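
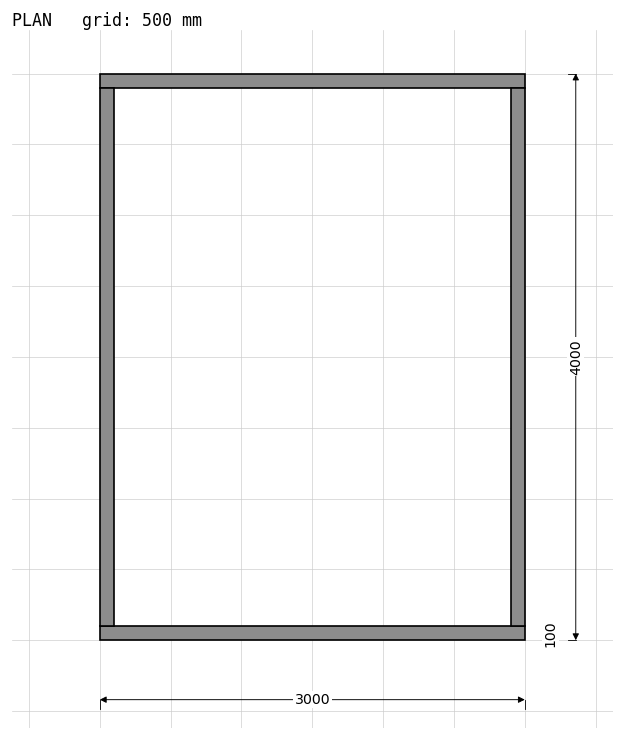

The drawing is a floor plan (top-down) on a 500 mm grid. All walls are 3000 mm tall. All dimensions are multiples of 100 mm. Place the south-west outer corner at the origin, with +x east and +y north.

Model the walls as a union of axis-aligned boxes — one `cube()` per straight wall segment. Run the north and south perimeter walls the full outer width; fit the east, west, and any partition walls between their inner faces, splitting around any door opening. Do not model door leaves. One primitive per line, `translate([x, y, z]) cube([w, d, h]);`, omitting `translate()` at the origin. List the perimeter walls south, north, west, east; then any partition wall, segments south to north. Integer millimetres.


cube([3000, 100, 3000]);
translate([0, 3900, 0]) cube([3000, 100, 3000]);
translate([0, 100, 0]) cube([100, 3800, 3000]);
translate([2900, 100, 0]) cube([100, 3800, 3000]);


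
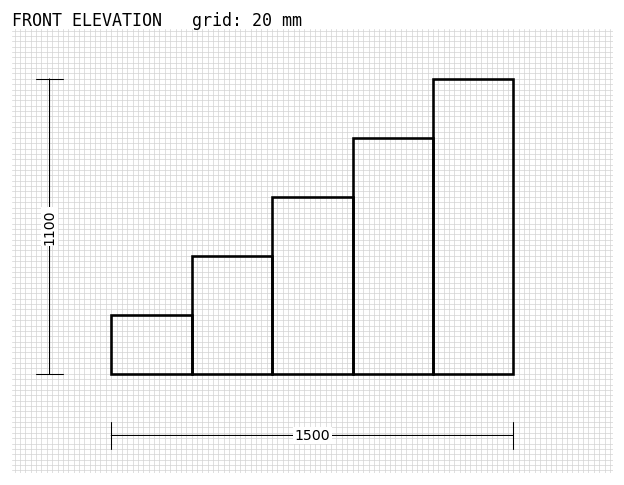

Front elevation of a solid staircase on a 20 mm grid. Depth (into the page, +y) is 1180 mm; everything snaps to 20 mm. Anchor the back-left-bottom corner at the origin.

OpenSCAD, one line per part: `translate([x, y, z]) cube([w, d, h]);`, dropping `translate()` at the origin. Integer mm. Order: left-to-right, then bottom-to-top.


cube([300, 1180, 220]);
translate([300, 0, 0]) cube([300, 1180, 440]);
translate([600, 0, 0]) cube([300, 1180, 660]);
translate([900, 0, 0]) cube([300, 1180, 880]);
translate([1200, 0, 0]) cube([300, 1180, 1100]);


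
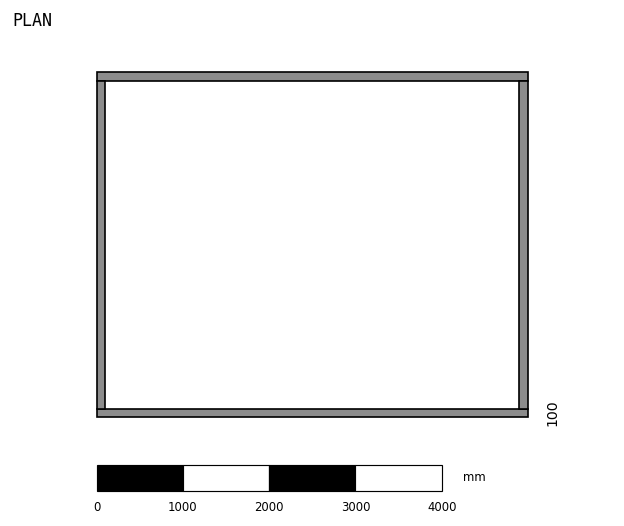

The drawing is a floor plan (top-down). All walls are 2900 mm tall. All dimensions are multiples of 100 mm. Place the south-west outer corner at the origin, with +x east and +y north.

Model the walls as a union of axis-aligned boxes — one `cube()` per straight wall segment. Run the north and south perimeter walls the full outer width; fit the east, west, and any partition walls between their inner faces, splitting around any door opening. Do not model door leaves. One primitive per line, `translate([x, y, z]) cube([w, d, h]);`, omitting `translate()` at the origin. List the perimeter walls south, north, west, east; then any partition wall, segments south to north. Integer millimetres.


cube([5000, 100, 2900]);
translate([0, 3900, 0]) cube([5000, 100, 2900]);
translate([0, 100, 0]) cube([100, 3800, 2900]);
translate([4900, 100, 0]) cube([100, 3800, 2900]);


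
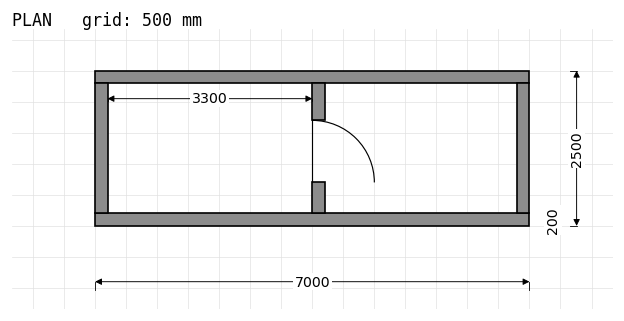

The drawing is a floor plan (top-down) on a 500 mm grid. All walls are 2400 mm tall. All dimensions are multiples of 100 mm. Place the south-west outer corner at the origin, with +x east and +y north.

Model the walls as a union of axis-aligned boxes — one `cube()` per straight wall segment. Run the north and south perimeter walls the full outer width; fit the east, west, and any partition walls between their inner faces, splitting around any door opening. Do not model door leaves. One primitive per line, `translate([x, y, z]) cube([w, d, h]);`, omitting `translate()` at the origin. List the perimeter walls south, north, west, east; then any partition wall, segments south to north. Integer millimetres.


cube([7000, 200, 2400]);
translate([0, 2300, 0]) cube([7000, 200, 2400]);
translate([0, 200, 0]) cube([200, 2100, 2400]);
translate([6800, 200, 0]) cube([200, 2100, 2400]);
translate([3500, 200, 0]) cube([200, 500, 2400]);
translate([3500, 1700, 0]) cube([200, 600, 2400]);


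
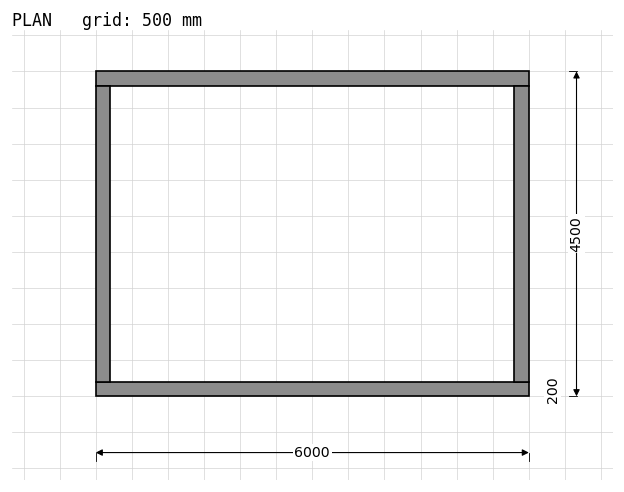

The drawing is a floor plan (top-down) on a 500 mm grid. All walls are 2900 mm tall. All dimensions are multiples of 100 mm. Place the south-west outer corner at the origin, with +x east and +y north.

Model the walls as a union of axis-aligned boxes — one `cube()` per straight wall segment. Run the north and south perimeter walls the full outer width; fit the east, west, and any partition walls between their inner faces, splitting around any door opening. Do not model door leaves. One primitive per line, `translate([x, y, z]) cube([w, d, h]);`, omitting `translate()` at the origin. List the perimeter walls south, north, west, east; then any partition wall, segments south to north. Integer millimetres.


cube([6000, 200, 2900]);
translate([0, 4300, 0]) cube([6000, 200, 2900]);
translate([0, 200, 0]) cube([200, 4100, 2900]);
translate([5800, 200, 0]) cube([200, 4100, 2900]);


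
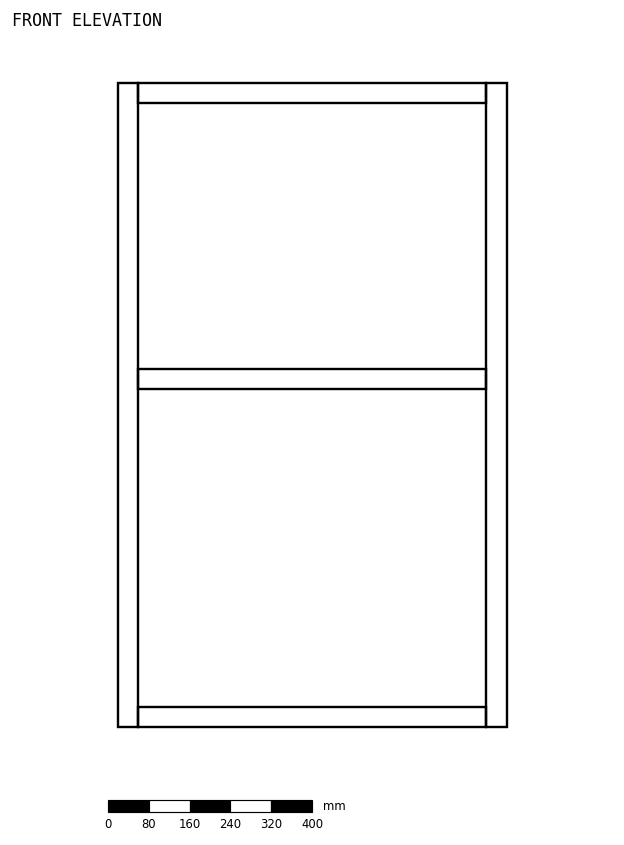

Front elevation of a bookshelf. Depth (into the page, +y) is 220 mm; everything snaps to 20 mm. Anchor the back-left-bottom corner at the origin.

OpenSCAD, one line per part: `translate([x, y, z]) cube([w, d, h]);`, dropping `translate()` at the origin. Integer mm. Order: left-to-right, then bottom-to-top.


cube([40, 220, 1260]);
translate([40, 0, 0]) cube([680, 220, 40]);
translate([40, 0, 660]) cube([680, 220, 40]);
translate([40, 0, 1220]) cube([680, 220, 40]);
translate([720, 0, 0]) cube([40, 220, 1260]);


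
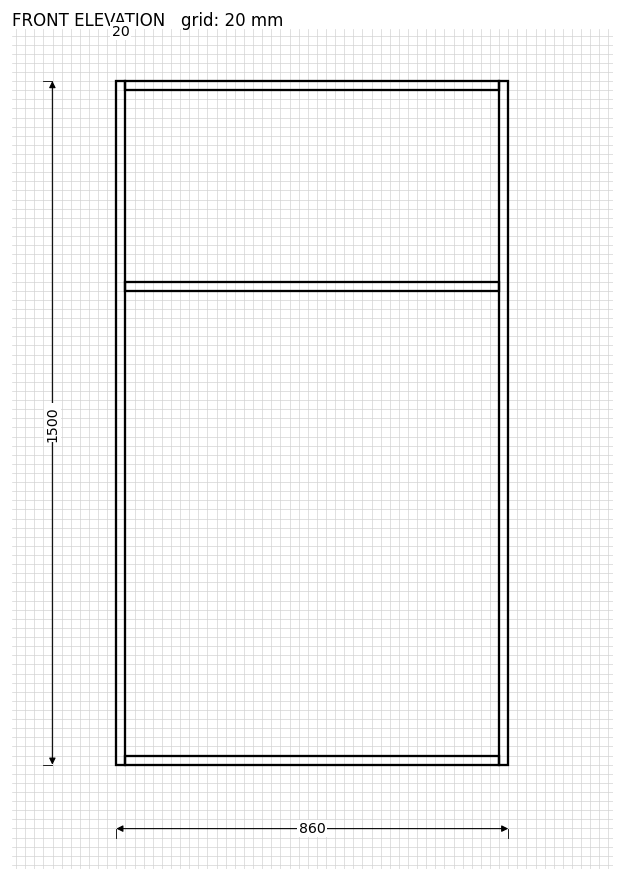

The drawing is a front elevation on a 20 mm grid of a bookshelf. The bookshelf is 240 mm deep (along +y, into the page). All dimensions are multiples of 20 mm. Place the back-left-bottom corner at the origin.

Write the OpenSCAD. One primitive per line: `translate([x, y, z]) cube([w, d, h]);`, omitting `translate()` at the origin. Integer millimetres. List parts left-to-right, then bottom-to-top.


cube([20, 240, 1500]);
translate([20, 0, 0]) cube([820, 240, 20]);
translate([20, 0, 1040]) cube([820, 240, 20]);
translate([20, 0, 1480]) cube([820, 240, 20]);
translate([840, 0, 0]) cube([20, 240, 1500]);


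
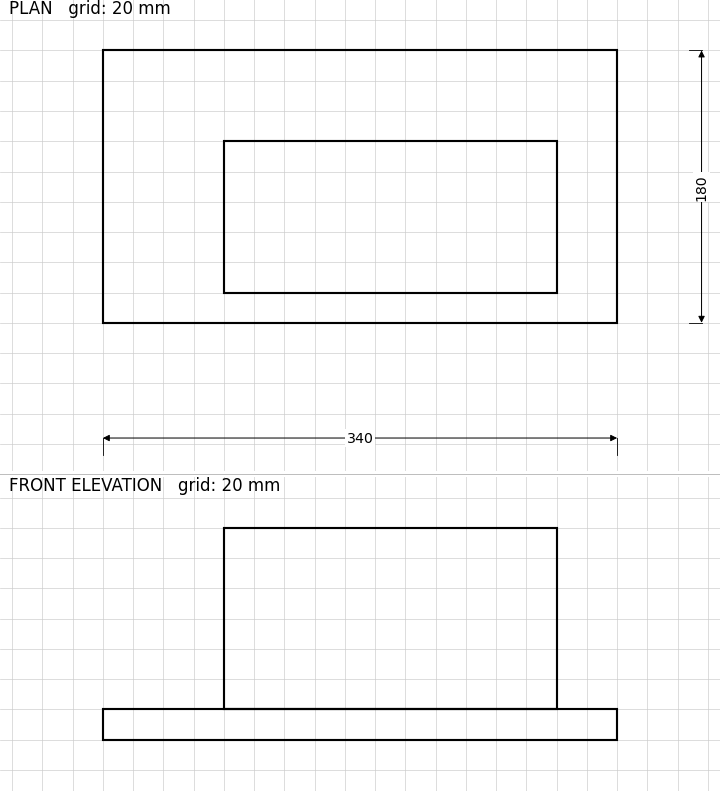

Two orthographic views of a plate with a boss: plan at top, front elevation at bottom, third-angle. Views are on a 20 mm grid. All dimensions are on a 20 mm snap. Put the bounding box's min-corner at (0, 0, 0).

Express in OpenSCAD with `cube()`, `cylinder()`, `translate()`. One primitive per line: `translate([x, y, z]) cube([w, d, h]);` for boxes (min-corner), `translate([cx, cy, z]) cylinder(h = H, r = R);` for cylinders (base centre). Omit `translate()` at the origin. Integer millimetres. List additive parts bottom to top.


cube([340, 180, 20]);
translate([80, 20, 20]) cube([220, 100, 120]);


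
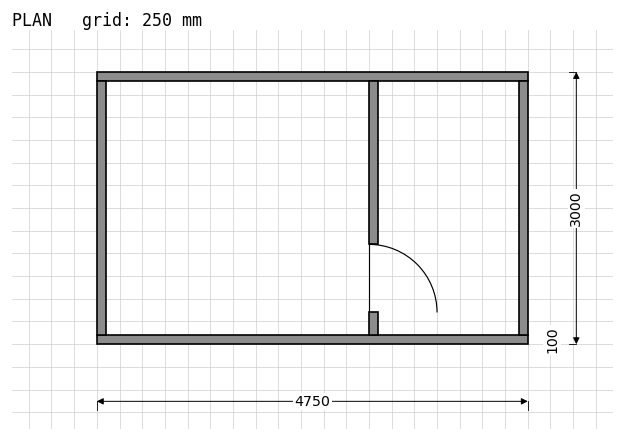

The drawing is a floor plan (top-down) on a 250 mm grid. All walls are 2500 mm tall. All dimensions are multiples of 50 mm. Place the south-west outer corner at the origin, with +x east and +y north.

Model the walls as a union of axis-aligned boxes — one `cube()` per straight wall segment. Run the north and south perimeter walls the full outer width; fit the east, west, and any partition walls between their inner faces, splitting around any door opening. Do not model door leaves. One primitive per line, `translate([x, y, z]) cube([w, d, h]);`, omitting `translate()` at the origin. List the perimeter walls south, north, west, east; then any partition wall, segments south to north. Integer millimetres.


cube([4750, 100, 2500]);
translate([0, 2900, 0]) cube([4750, 100, 2500]);
translate([0, 100, 0]) cube([100, 2800, 2500]);
translate([4650, 100, 0]) cube([100, 2800, 2500]);
translate([3000, 100, 0]) cube([100, 250, 2500]);
translate([3000, 1100, 0]) cube([100, 1800, 2500]);


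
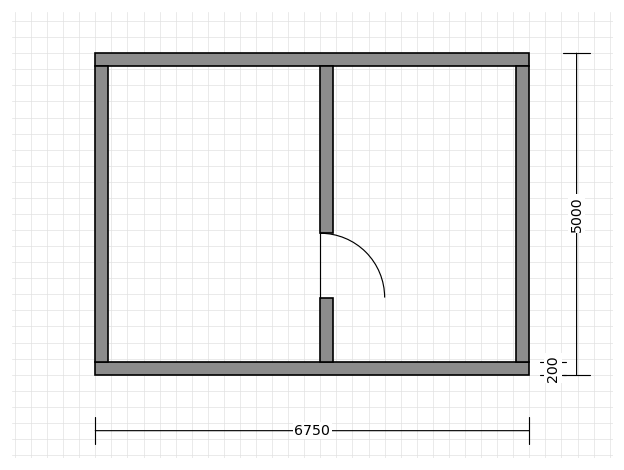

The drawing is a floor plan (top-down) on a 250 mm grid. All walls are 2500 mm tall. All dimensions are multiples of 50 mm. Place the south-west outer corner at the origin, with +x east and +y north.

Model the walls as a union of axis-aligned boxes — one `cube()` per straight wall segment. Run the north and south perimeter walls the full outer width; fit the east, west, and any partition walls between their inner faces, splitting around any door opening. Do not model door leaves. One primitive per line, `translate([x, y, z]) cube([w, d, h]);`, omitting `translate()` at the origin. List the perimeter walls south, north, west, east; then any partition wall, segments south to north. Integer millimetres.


cube([6750, 200, 2500]);
translate([0, 4800, 0]) cube([6750, 200, 2500]);
translate([0, 200, 0]) cube([200, 4600, 2500]);
translate([6550, 200, 0]) cube([200, 4600, 2500]);
translate([3500, 200, 0]) cube([200, 1000, 2500]);
translate([3500, 2200, 0]) cube([200, 2600, 2500]);


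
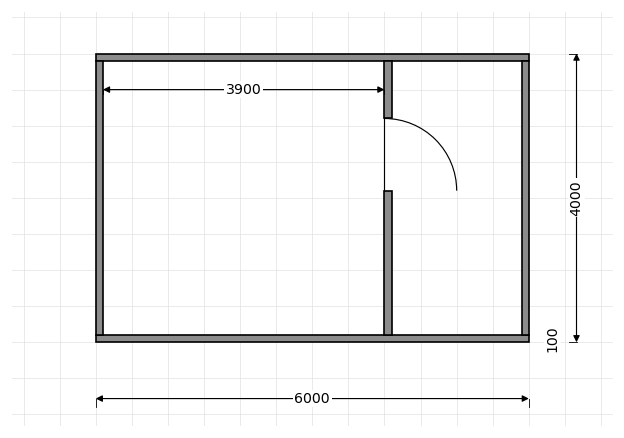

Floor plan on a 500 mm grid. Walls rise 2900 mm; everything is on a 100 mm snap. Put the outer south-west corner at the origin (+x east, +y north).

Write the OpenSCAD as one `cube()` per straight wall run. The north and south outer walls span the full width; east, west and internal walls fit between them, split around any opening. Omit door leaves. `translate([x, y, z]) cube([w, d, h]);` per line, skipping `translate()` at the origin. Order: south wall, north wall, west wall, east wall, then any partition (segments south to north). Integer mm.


cube([6000, 100, 2900]);
translate([0, 3900, 0]) cube([6000, 100, 2900]);
translate([0, 100, 0]) cube([100, 3800, 2900]);
translate([5900, 100, 0]) cube([100, 3800, 2900]);
translate([4000, 100, 0]) cube([100, 2000, 2900]);
translate([4000, 3100, 0]) cube([100, 800, 2900]);


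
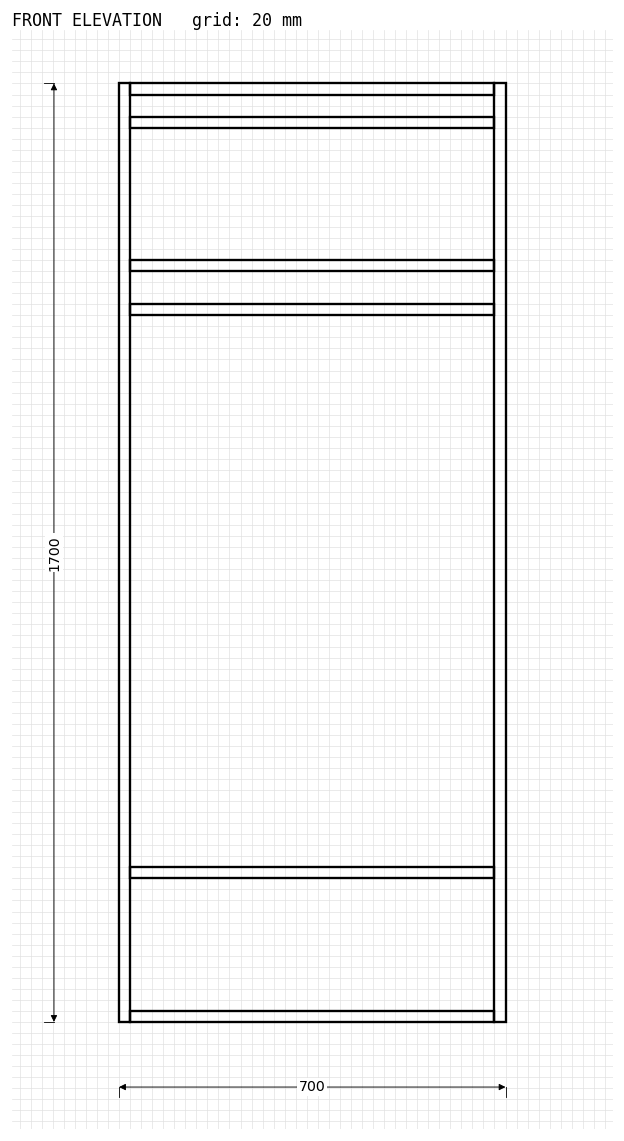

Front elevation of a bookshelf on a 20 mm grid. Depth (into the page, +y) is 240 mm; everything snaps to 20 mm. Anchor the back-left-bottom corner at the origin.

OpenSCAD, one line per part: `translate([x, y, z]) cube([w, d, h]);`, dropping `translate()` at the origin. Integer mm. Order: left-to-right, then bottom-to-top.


cube([20, 240, 1700]);
translate([20, 0, 0]) cube([660, 240, 20]);
translate([20, 0, 260]) cube([660, 240, 20]);
translate([20, 0, 1280]) cube([660, 240, 20]);
translate([20, 0, 1360]) cube([660, 240, 20]);
translate([20, 0, 1620]) cube([660, 240, 20]);
translate([20, 0, 1680]) cube([660, 240, 20]);
translate([680, 0, 0]) cube([20, 240, 1700]);


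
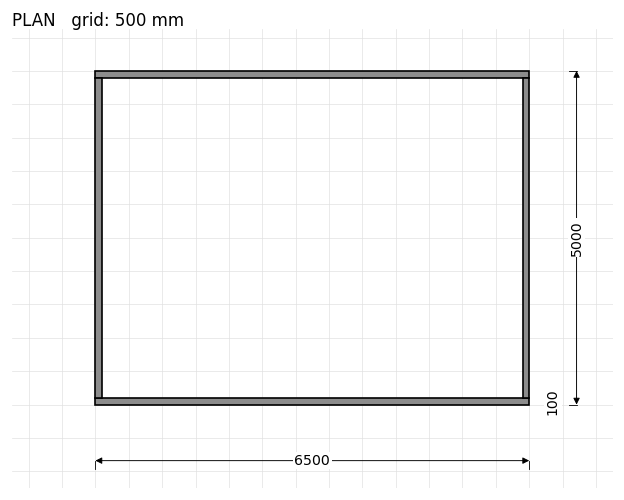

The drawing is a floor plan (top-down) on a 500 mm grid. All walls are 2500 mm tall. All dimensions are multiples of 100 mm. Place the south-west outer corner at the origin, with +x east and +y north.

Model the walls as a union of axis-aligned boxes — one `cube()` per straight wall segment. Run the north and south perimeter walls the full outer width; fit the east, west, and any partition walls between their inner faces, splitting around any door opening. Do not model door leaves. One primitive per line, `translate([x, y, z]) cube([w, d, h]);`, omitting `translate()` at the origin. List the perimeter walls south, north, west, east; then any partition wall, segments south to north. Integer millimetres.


cube([6500, 100, 2500]);
translate([0, 4900, 0]) cube([6500, 100, 2500]);
translate([0, 100, 0]) cube([100, 4800, 2500]);
translate([6400, 100, 0]) cube([100, 4800, 2500]);


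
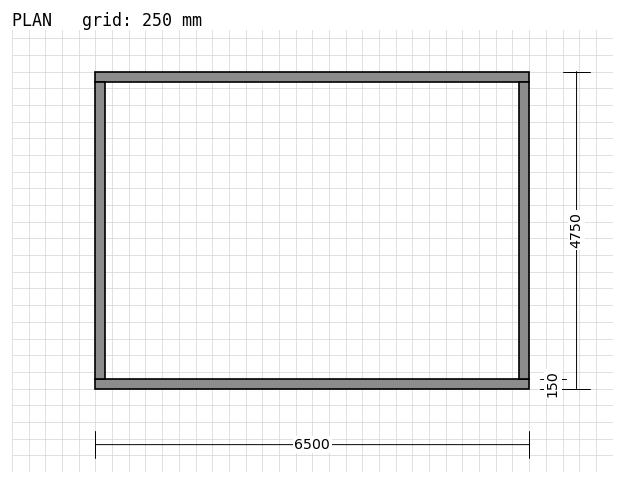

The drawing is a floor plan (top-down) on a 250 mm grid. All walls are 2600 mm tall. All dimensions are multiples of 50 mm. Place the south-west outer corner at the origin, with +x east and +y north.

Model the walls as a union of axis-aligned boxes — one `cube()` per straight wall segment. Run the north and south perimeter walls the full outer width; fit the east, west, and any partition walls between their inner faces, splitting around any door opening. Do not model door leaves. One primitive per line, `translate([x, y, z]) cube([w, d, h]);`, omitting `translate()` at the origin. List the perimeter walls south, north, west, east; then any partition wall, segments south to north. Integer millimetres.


cube([6500, 150, 2600]);
translate([0, 4600, 0]) cube([6500, 150, 2600]);
translate([0, 150, 0]) cube([150, 4450, 2600]);
translate([6350, 150, 0]) cube([150, 4450, 2600]);


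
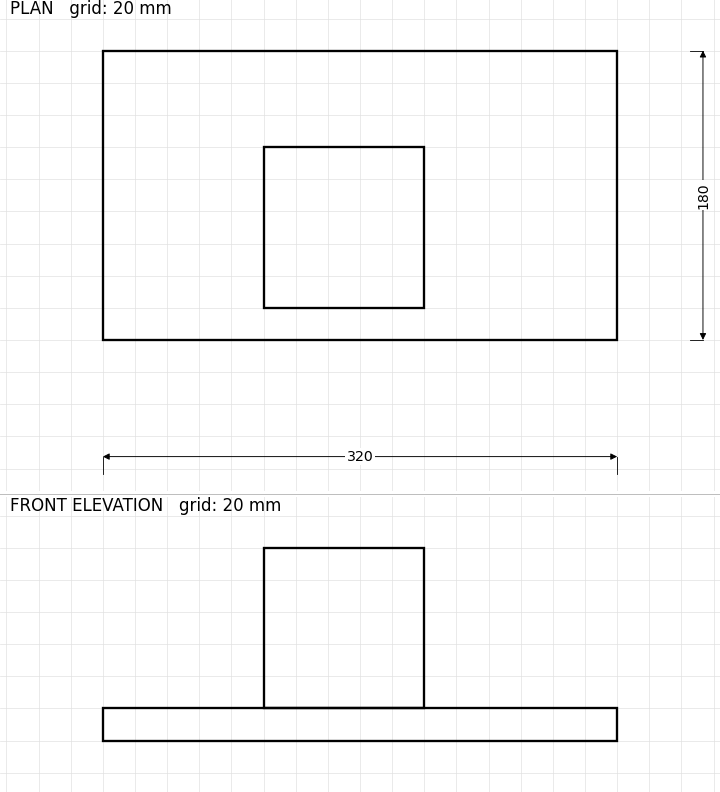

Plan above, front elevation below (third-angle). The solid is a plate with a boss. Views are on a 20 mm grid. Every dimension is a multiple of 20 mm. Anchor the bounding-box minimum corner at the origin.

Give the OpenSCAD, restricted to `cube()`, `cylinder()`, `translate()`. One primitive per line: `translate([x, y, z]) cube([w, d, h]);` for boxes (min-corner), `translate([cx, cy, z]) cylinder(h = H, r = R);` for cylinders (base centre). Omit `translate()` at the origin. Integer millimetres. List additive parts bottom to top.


cube([320, 180, 20]);
translate([100, 20, 20]) cube([100, 100, 100]);


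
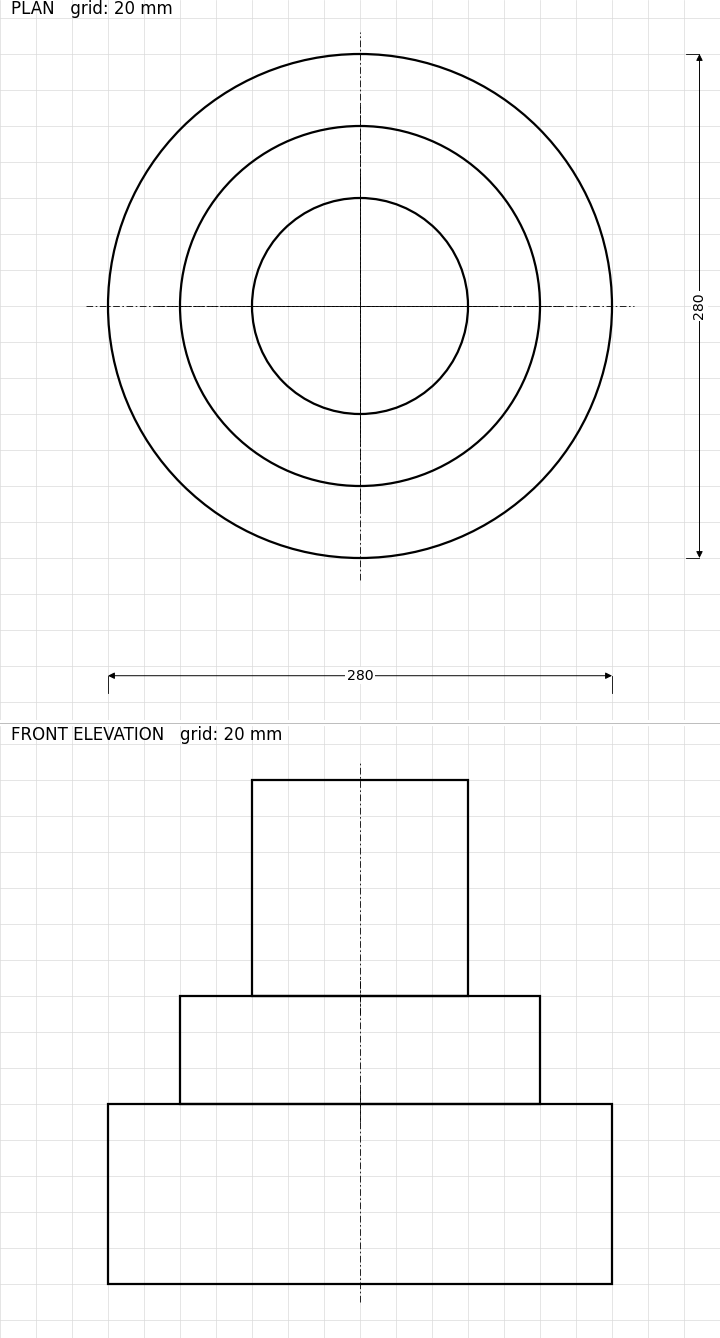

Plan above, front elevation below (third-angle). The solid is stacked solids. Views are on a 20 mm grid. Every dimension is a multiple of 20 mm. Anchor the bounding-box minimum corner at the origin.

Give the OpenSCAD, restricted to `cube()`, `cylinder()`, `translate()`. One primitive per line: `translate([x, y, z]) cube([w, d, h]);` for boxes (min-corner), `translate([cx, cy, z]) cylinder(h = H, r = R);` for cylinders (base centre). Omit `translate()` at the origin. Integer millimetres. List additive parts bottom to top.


translate([140, 140, 0]) cylinder(h = 100, r = 140);
translate([140, 140, 100]) cylinder(h = 60, r = 100);
translate([140, 140, 160]) cylinder(h = 120, r = 60);


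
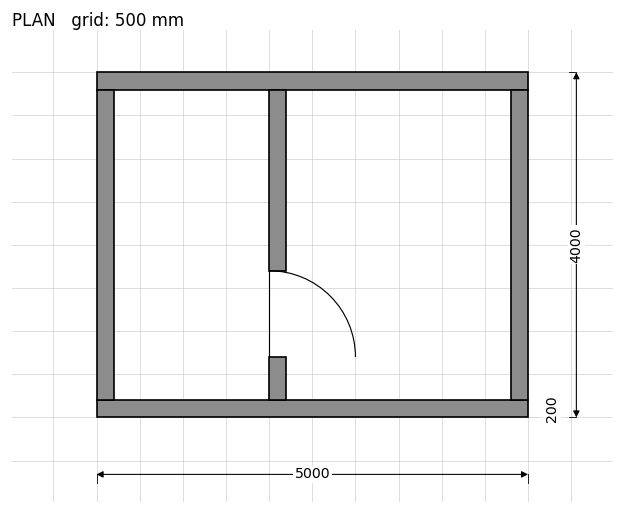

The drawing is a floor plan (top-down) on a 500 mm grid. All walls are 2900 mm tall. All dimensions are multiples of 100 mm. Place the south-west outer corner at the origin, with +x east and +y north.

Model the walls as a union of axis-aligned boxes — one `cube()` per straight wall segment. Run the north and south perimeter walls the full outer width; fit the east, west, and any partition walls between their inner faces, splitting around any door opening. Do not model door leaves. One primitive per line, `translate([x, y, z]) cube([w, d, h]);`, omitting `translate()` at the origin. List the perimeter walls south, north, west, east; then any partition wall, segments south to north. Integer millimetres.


cube([5000, 200, 2900]);
translate([0, 3800, 0]) cube([5000, 200, 2900]);
translate([0, 200, 0]) cube([200, 3600, 2900]);
translate([4800, 200, 0]) cube([200, 3600, 2900]);
translate([2000, 200, 0]) cube([200, 500, 2900]);
translate([2000, 1700, 0]) cube([200, 2100, 2900]);


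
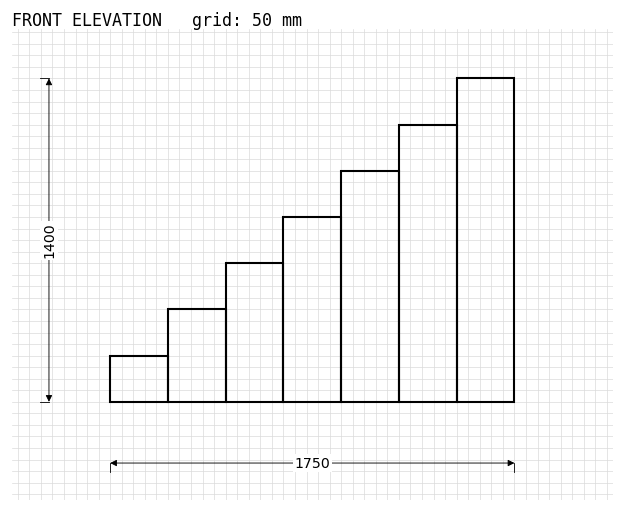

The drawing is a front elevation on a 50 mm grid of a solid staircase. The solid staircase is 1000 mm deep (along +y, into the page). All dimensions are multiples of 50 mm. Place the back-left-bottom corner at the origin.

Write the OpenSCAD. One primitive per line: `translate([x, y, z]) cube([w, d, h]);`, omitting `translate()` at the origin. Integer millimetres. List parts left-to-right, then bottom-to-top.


cube([250, 1000, 200]);
translate([250, 0, 0]) cube([250, 1000, 400]);
translate([500, 0, 0]) cube([250, 1000, 600]);
translate([750, 0, 0]) cube([250, 1000, 800]);
translate([1000, 0, 0]) cube([250, 1000, 1000]);
translate([1250, 0, 0]) cube([250, 1000, 1200]);
translate([1500, 0, 0]) cube([250, 1000, 1400]);


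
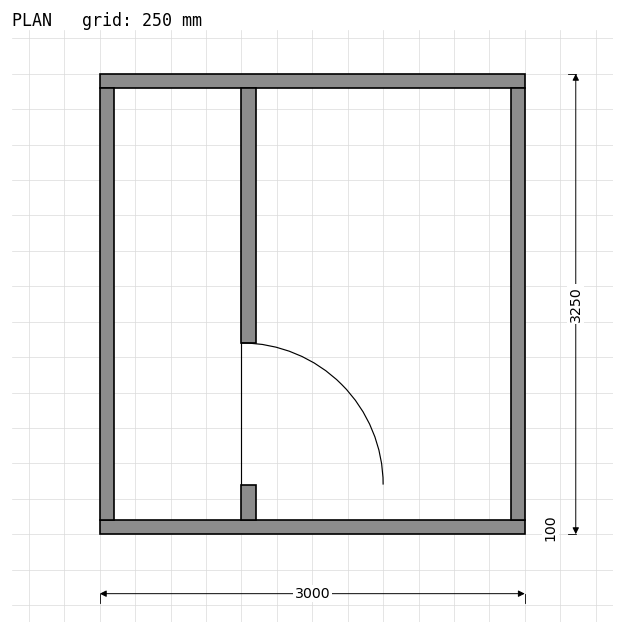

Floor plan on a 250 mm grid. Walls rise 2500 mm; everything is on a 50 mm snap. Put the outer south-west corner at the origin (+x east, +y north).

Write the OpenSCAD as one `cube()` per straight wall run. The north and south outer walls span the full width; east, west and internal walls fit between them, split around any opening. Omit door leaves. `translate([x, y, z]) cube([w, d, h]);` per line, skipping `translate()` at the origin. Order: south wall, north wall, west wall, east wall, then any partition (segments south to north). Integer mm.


cube([3000, 100, 2500]);
translate([0, 3150, 0]) cube([3000, 100, 2500]);
translate([0, 100, 0]) cube([100, 3050, 2500]);
translate([2900, 100, 0]) cube([100, 3050, 2500]);
translate([1000, 100, 0]) cube([100, 250, 2500]);
translate([1000, 1350, 0]) cube([100, 1800, 2500]);


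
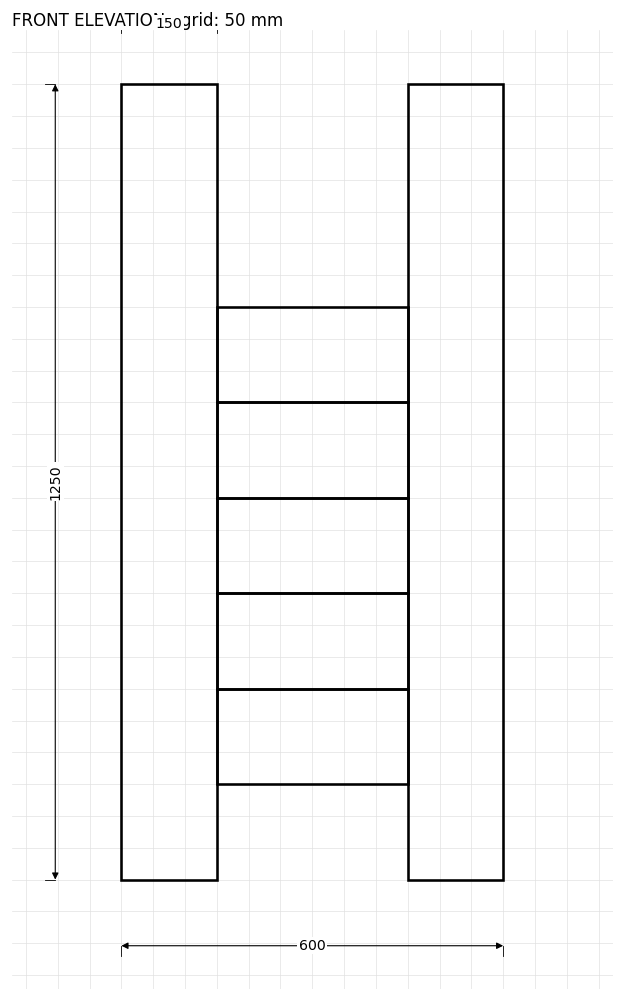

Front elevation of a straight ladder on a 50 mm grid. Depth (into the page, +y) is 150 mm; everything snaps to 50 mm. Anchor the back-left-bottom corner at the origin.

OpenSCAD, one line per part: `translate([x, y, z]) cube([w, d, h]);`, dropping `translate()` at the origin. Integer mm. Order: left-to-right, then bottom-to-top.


cube([150, 150, 1250]);
translate([150, 0, 150]) cube([300, 150, 150]);
translate([150, 0, 300]) cube([300, 150, 150]);
translate([150, 0, 450]) cube([300, 150, 150]);
translate([150, 0, 600]) cube([300, 150, 150]);
translate([150, 0, 750]) cube([300, 150, 150]);
translate([450, 0, 0]) cube([150, 150, 1250]);


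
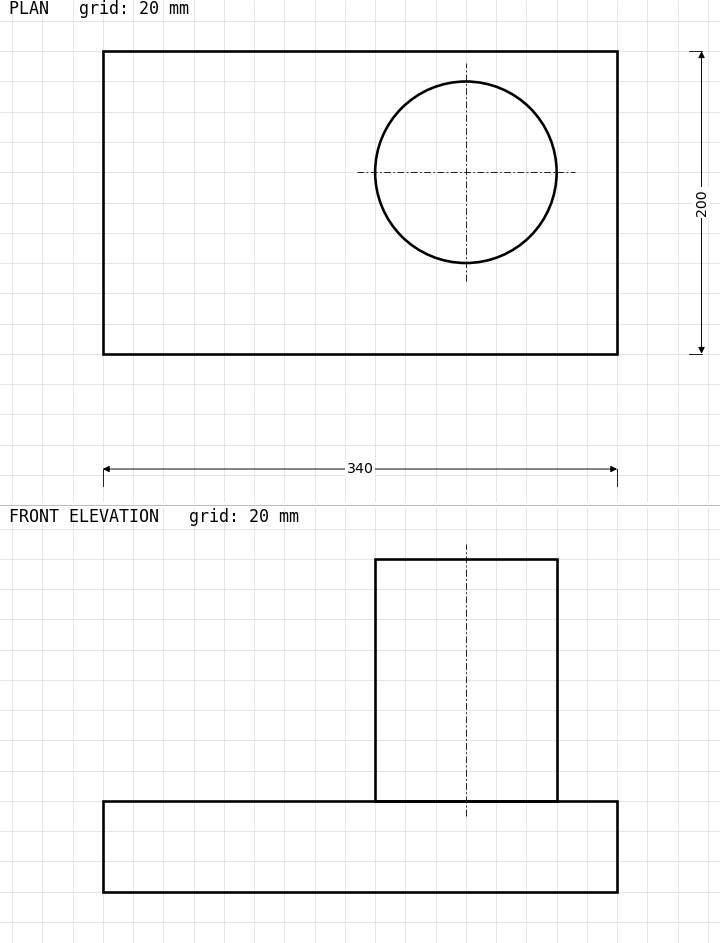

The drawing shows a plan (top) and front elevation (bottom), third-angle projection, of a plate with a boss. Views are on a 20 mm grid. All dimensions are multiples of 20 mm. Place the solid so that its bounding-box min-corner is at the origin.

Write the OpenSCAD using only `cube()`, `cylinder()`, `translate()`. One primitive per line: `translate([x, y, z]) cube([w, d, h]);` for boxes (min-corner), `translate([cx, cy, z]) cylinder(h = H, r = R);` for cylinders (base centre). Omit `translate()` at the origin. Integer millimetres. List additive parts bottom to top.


cube([340, 200, 60]);
translate([240, 120, 60]) cylinder(h = 160, r = 60);


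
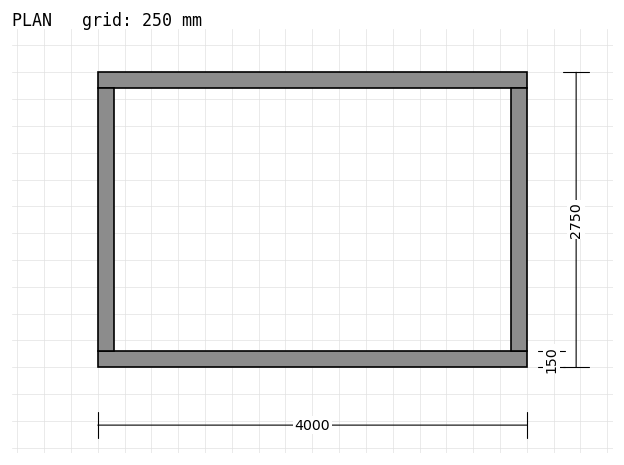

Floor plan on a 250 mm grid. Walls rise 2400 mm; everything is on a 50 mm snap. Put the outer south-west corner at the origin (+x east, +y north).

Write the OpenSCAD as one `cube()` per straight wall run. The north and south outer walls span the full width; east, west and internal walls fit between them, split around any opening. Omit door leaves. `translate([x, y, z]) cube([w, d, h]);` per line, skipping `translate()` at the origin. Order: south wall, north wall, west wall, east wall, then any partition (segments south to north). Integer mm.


cube([4000, 150, 2400]);
translate([0, 2600, 0]) cube([4000, 150, 2400]);
translate([0, 150, 0]) cube([150, 2450, 2400]);
translate([3850, 150, 0]) cube([150, 2450, 2400]);


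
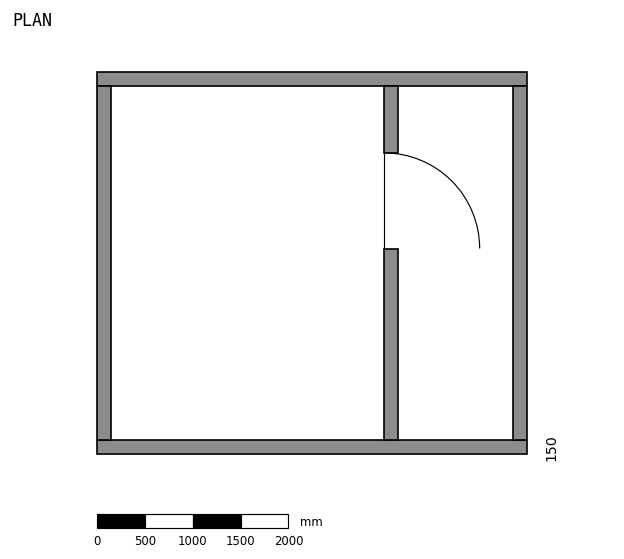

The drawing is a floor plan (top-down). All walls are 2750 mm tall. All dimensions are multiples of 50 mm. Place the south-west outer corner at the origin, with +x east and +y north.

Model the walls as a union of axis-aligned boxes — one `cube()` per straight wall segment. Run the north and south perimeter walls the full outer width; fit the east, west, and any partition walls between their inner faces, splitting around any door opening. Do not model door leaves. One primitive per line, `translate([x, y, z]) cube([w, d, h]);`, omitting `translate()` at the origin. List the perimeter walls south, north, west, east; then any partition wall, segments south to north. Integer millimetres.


cube([4500, 150, 2750]);
translate([0, 3850, 0]) cube([4500, 150, 2750]);
translate([0, 150, 0]) cube([150, 3700, 2750]);
translate([4350, 150, 0]) cube([150, 3700, 2750]);
translate([3000, 150, 0]) cube([150, 2000, 2750]);
translate([3000, 3150, 0]) cube([150, 700, 2750]);


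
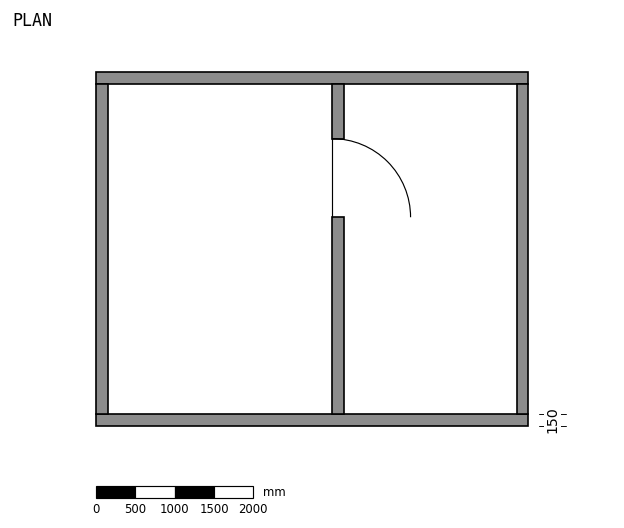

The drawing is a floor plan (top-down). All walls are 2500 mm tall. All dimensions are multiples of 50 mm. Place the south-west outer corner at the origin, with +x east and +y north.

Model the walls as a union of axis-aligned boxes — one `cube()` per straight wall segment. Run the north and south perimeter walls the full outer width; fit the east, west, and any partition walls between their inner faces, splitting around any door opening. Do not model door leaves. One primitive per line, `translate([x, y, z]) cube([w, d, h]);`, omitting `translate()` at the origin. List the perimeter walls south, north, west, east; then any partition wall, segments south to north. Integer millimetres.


cube([5500, 150, 2500]);
translate([0, 4350, 0]) cube([5500, 150, 2500]);
translate([0, 150, 0]) cube([150, 4200, 2500]);
translate([5350, 150, 0]) cube([150, 4200, 2500]);
translate([3000, 150, 0]) cube([150, 2500, 2500]);
translate([3000, 3650, 0]) cube([150, 700, 2500]);


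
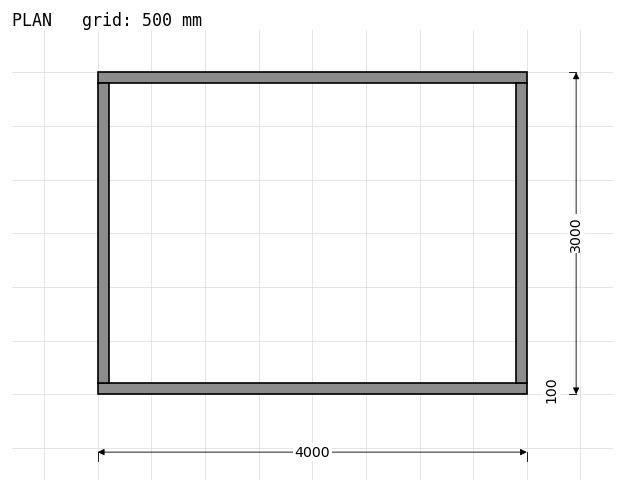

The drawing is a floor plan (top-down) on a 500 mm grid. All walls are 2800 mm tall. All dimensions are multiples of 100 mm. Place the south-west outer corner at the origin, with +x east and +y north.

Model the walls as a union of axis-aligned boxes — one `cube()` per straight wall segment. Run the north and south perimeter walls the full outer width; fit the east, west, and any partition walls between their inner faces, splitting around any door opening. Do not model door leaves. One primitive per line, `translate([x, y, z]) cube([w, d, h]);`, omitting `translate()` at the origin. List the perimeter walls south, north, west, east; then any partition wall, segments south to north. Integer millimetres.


cube([4000, 100, 2800]);
translate([0, 2900, 0]) cube([4000, 100, 2800]);
translate([0, 100, 0]) cube([100, 2800, 2800]);
translate([3900, 100, 0]) cube([100, 2800, 2800]);


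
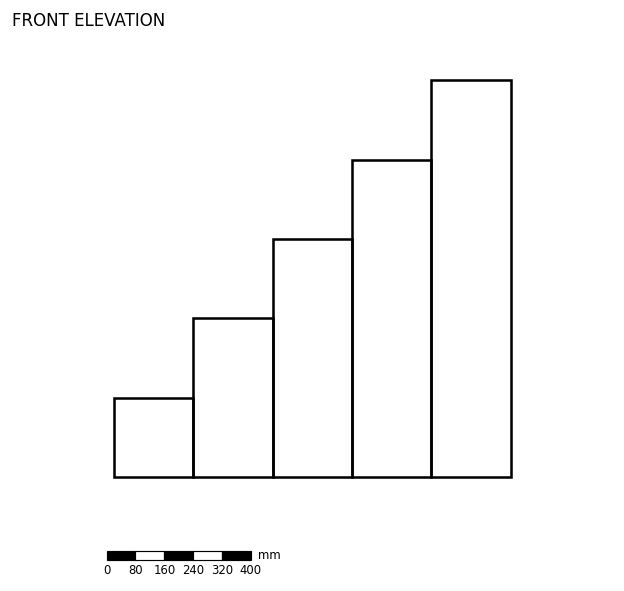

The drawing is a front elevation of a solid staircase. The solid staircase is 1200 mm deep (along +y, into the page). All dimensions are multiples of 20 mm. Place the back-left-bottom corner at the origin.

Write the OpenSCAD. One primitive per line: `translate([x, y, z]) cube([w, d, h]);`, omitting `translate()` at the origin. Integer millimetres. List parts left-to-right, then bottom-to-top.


cube([220, 1200, 220]);
translate([220, 0, 0]) cube([220, 1200, 440]);
translate([440, 0, 0]) cube([220, 1200, 660]);
translate([660, 0, 0]) cube([220, 1200, 880]);
translate([880, 0, 0]) cube([220, 1200, 1100]);


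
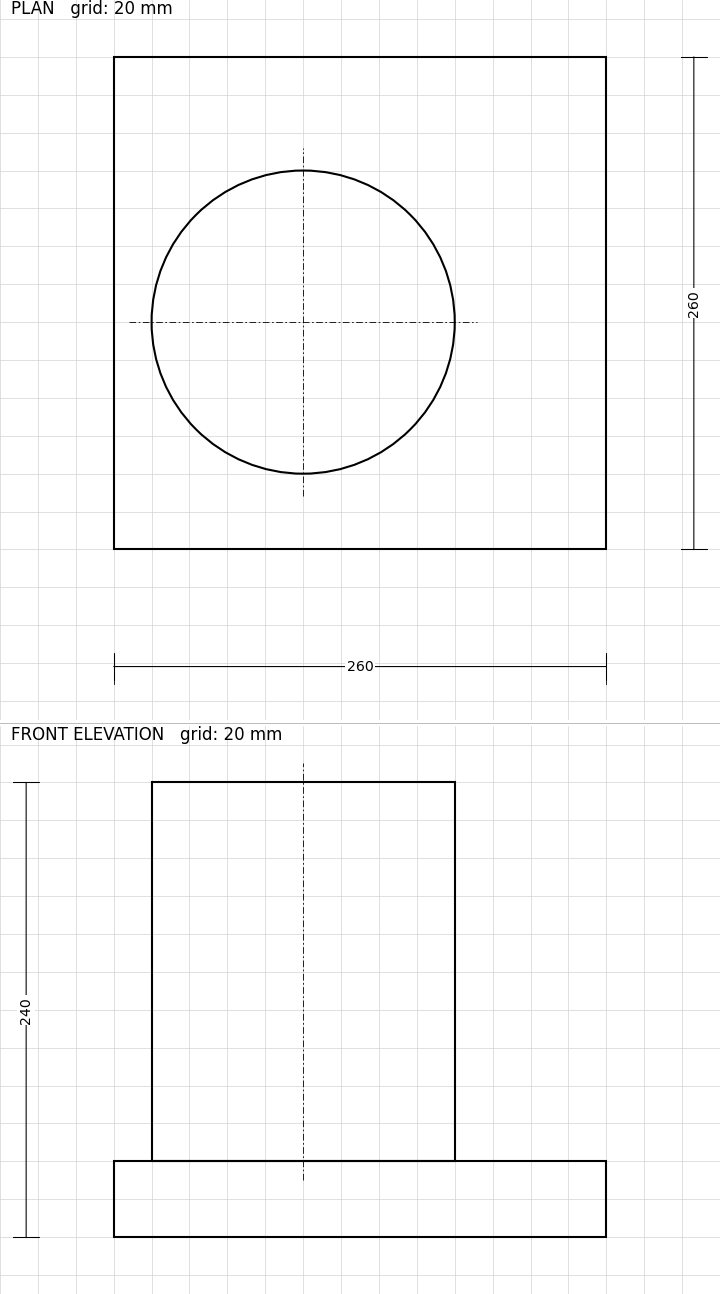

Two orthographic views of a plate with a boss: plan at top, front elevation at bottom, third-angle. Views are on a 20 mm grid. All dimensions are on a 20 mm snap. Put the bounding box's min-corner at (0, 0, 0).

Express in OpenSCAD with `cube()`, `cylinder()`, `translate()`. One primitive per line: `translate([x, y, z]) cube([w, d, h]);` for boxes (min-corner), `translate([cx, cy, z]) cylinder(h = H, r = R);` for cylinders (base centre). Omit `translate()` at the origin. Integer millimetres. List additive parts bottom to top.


cube([260, 260, 40]);
translate([100, 120, 40]) cylinder(h = 200, r = 80);


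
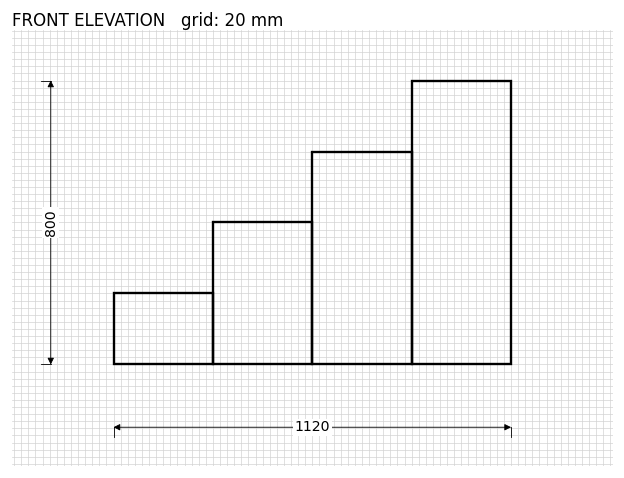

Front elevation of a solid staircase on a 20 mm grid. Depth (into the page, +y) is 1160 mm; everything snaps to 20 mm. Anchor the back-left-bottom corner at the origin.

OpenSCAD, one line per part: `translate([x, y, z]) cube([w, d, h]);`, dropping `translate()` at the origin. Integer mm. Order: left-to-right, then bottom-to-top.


cube([280, 1160, 200]);
translate([280, 0, 0]) cube([280, 1160, 400]);
translate([560, 0, 0]) cube([280, 1160, 600]);
translate([840, 0, 0]) cube([280, 1160, 800]);


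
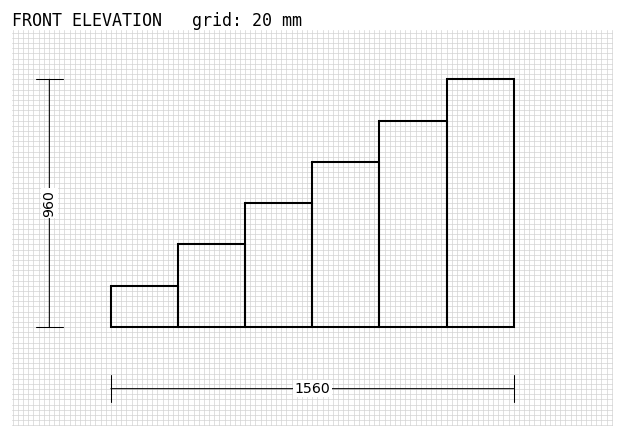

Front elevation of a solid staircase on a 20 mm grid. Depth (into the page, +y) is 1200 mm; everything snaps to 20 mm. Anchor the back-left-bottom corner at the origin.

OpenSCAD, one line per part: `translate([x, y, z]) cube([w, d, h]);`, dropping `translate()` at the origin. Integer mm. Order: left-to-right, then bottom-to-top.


cube([260, 1200, 160]);
translate([260, 0, 0]) cube([260, 1200, 320]);
translate([520, 0, 0]) cube([260, 1200, 480]);
translate([780, 0, 0]) cube([260, 1200, 640]);
translate([1040, 0, 0]) cube([260, 1200, 800]);
translate([1300, 0, 0]) cube([260, 1200, 960]);


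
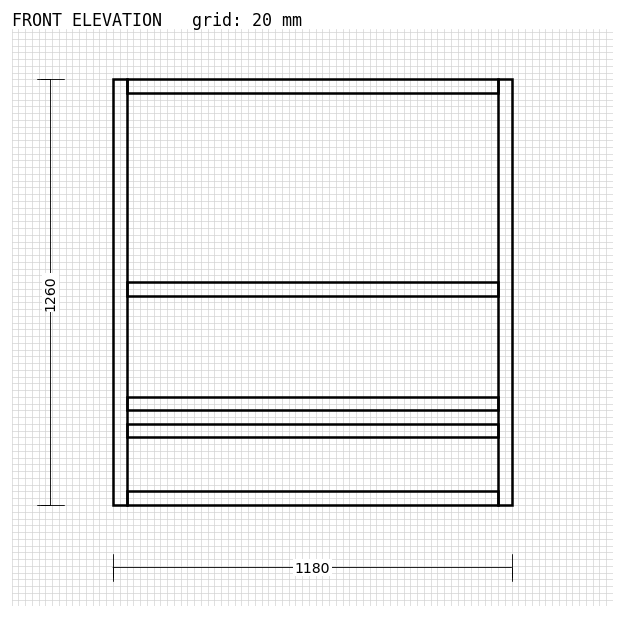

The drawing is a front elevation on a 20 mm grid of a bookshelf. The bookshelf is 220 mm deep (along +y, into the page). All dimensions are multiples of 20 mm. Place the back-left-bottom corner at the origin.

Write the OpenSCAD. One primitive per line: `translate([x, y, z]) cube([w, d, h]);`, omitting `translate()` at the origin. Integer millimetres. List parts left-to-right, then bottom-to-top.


cube([40, 220, 1260]);
translate([40, 0, 0]) cube([1100, 220, 40]);
translate([40, 0, 200]) cube([1100, 220, 40]);
translate([40, 0, 280]) cube([1100, 220, 40]);
translate([40, 0, 620]) cube([1100, 220, 40]);
translate([40, 0, 1220]) cube([1100, 220, 40]);
translate([1140, 0, 0]) cube([40, 220, 1260]);


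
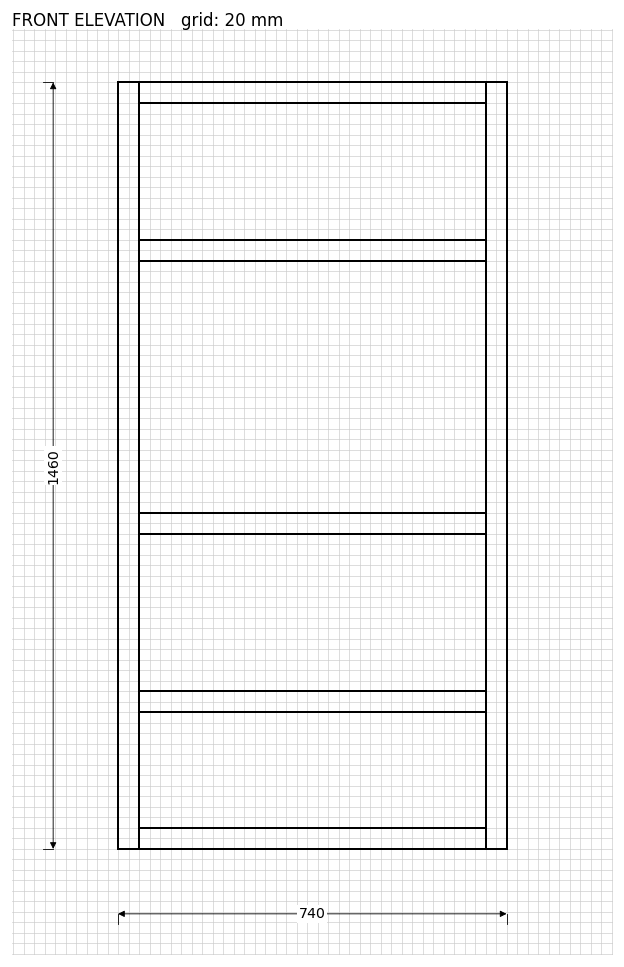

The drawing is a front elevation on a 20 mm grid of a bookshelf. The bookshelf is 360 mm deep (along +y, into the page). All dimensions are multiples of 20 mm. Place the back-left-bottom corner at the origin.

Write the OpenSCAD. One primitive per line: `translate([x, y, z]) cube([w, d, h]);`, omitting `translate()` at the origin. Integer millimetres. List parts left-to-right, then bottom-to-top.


cube([40, 360, 1460]);
translate([40, 0, 0]) cube([660, 360, 40]);
translate([40, 0, 260]) cube([660, 360, 40]);
translate([40, 0, 600]) cube([660, 360, 40]);
translate([40, 0, 1120]) cube([660, 360, 40]);
translate([40, 0, 1420]) cube([660, 360, 40]);
translate([700, 0, 0]) cube([40, 360, 1460]);


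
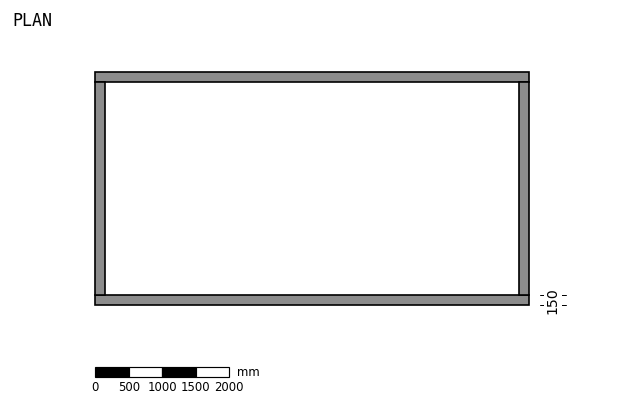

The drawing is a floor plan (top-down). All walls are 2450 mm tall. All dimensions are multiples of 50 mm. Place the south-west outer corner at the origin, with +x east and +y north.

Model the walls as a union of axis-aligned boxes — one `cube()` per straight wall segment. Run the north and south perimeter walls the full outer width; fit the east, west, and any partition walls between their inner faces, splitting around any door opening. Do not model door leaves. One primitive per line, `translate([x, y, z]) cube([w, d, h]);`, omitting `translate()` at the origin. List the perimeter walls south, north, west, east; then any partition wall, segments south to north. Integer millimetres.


cube([6500, 150, 2450]);
translate([0, 3350, 0]) cube([6500, 150, 2450]);
translate([0, 150, 0]) cube([150, 3200, 2450]);
translate([6350, 150, 0]) cube([150, 3200, 2450]);


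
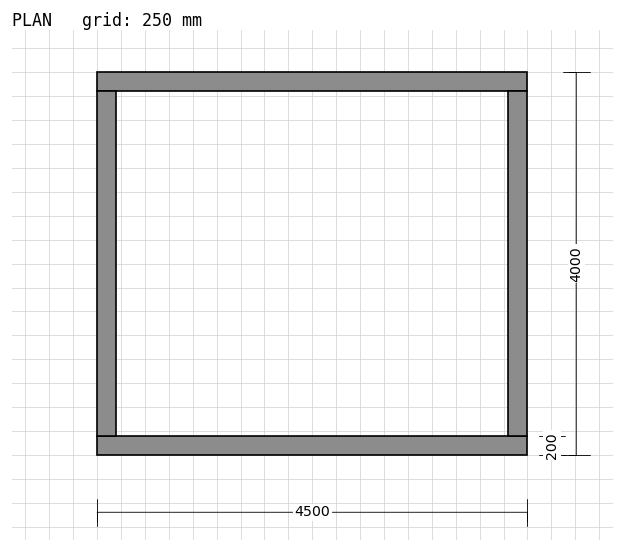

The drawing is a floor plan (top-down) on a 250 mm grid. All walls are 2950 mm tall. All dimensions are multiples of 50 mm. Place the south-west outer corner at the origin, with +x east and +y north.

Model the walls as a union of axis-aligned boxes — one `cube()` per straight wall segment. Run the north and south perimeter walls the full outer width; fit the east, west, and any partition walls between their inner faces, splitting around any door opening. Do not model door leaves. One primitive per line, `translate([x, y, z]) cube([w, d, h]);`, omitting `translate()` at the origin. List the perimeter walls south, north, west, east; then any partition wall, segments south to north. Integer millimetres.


cube([4500, 200, 2950]);
translate([0, 3800, 0]) cube([4500, 200, 2950]);
translate([0, 200, 0]) cube([200, 3600, 2950]);
translate([4300, 200, 0]) cube([200, 3600, 2950]);


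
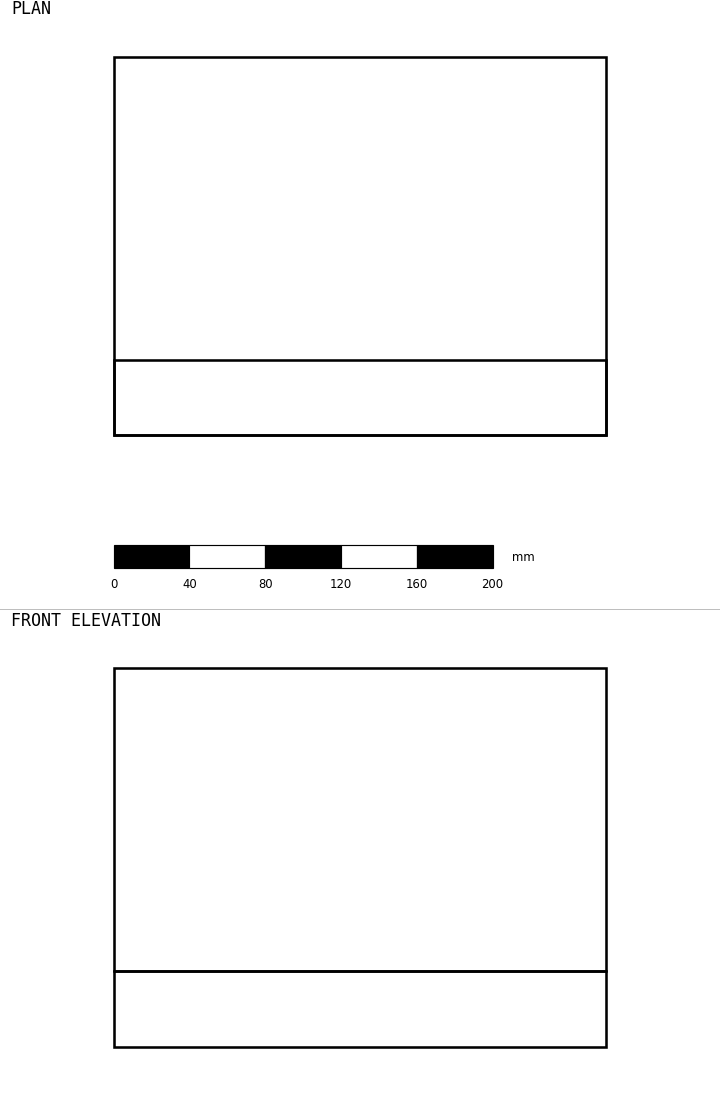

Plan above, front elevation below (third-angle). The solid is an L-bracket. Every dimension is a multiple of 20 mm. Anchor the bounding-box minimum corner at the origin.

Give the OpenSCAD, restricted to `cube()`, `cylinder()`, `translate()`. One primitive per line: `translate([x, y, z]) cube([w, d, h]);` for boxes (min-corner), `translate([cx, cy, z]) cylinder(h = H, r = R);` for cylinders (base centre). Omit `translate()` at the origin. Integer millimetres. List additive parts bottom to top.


cube([260, 200, 40]);
translate([0, 0, 40]) cube([260, 40, 160]);


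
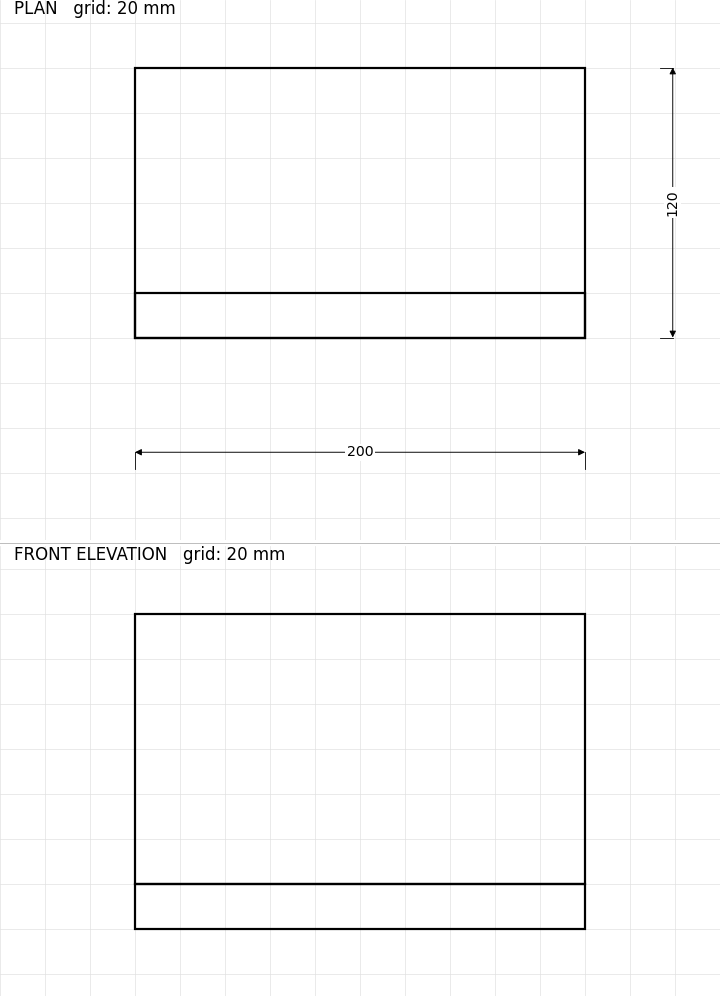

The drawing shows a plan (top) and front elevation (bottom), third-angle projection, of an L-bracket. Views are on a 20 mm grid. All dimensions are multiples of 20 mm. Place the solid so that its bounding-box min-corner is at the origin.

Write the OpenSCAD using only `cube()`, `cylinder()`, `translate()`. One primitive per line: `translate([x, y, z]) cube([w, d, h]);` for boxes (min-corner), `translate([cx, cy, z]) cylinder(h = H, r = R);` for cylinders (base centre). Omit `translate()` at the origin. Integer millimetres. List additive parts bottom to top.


cube([200, 120, 20]);
translate([0, 0, 20]) cube([200, 20, 120]);


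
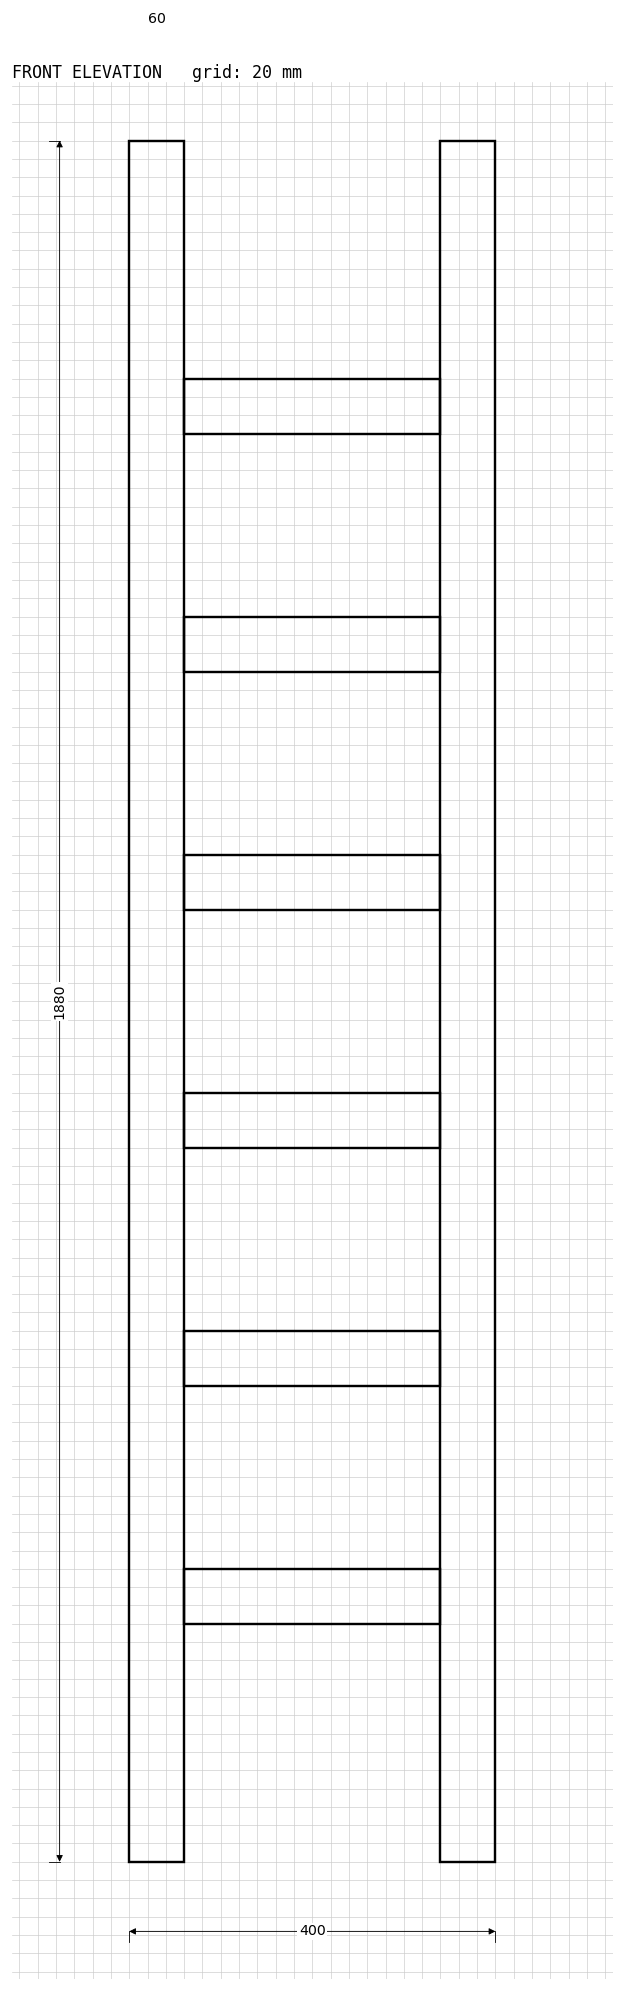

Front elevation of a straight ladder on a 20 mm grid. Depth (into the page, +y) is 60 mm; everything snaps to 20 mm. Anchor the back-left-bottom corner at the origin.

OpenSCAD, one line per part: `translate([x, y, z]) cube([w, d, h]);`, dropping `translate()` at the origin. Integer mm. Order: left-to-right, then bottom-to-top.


cube([60, 60, 1880]);
translate([60, 0, 260]) cube([280, 60, 60]);
translate([60, 0, 520]) cube([280, 60, 60]);
translate([60, 0, 780]) cube([280, 60, 60]);
translate([60, 0, 1040]) cube([280, 60, 60]);
translate([60, 0, 1300]) cube([280, 60, 60]);
translate([60, 0, 1560]) cube([280, 60, 60]);
translate([340, 0, 0]) cube([60, 60, 1880]);


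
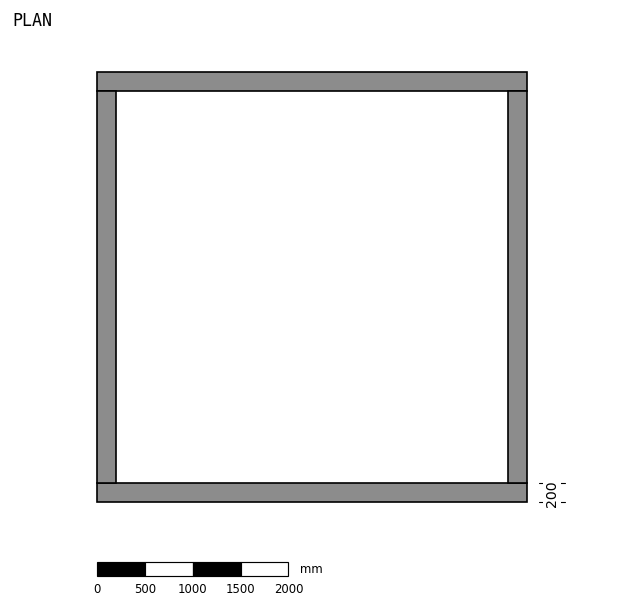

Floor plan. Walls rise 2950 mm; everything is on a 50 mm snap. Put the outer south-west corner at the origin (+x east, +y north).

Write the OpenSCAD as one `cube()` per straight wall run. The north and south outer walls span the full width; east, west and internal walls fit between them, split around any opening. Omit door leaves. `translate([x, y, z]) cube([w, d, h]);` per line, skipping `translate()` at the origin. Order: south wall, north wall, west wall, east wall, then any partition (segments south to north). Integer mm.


cube([4500, 200, 2950]);
translate([0, 4300, 0]) cube([4500, 200, 2950]);
translate([0, 200, 0]) cube([200, 4100, 2950]);
translate([4300, 200, 0]) cube([200, 4100, 2950]);


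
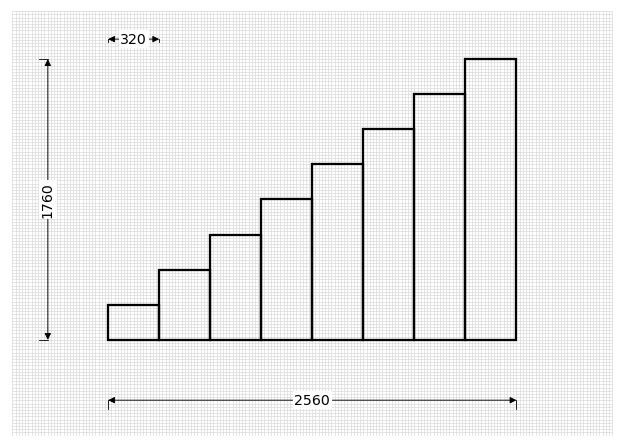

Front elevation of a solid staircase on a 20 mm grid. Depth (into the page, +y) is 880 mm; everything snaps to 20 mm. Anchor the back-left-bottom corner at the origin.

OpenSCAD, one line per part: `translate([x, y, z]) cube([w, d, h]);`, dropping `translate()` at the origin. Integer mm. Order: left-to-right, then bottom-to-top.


cube([320, 880, 220]);
translate([320, 0, 0]) cube([320, 880, 440]);
translate([640, 0, 0]) cube([320, 880, 660]);
translate([960, 0, 0]) cube([320, 880, 880]);
translate([1280, 0, 0]) cube([320, 880, 1100]);
translate([1600, 0, 0]) cube([320, 880, 1320]);
translate([1920, 0, 0]) cube([320, 880, 1540]);
translate([2240, 0, 0]) cube([320, 880, 1760]);


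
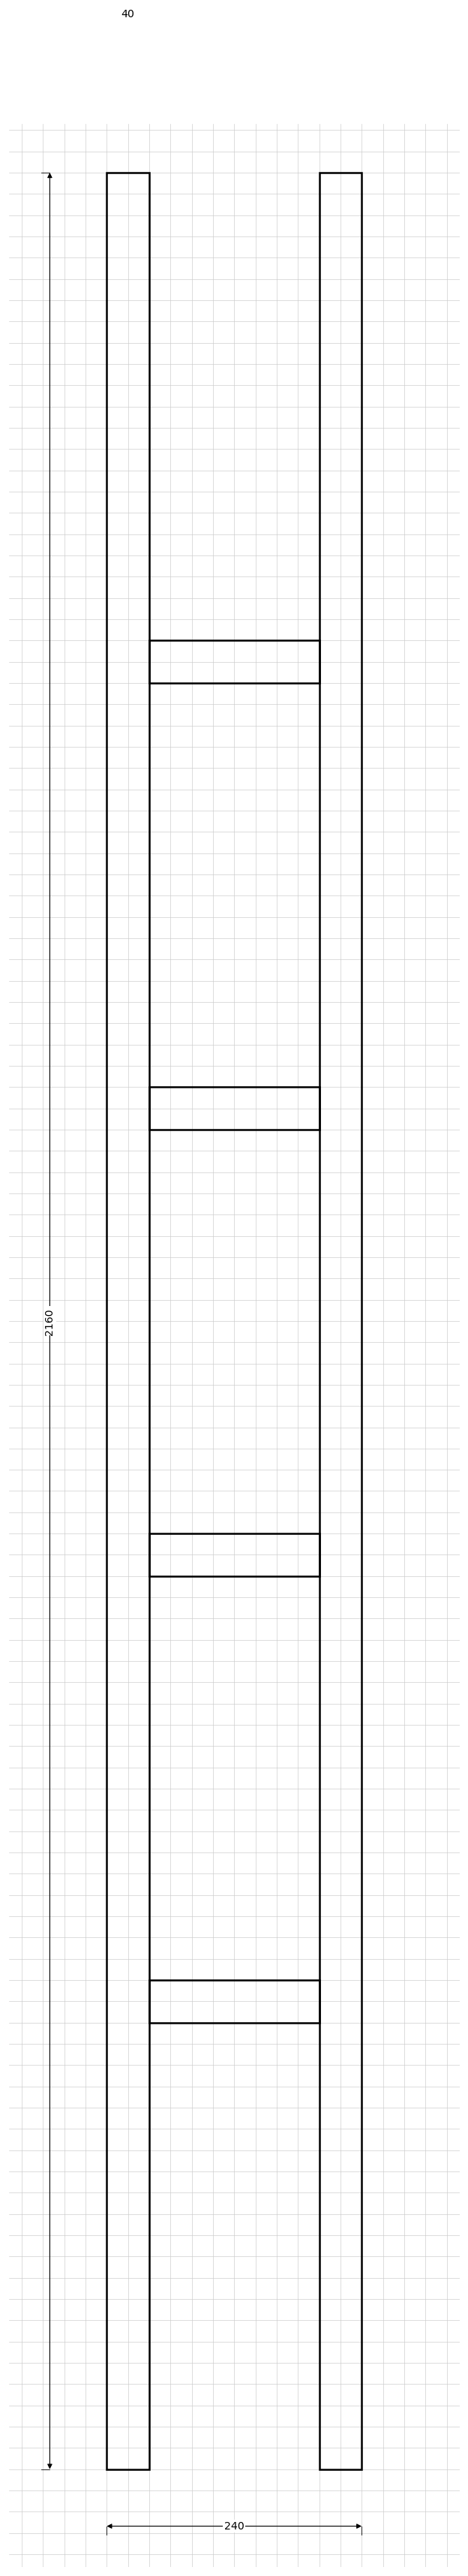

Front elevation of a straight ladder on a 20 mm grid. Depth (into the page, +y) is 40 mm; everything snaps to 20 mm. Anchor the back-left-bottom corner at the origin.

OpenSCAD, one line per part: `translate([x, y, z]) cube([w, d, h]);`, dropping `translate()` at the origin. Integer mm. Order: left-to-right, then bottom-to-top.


cube([40, 40, 2160]);
translate([40, 0, 420]) cube([160, 40, 40]);
translate([40, 0, 840]) cube([160, 40, 40]);
translate([40, 0, 1260]) cube([160, 40, 40]);
translate([40, 0, 1680]) cube([160, 40, 40]);
translate([200, 0, 0]) cube([40, 40, 2160]);


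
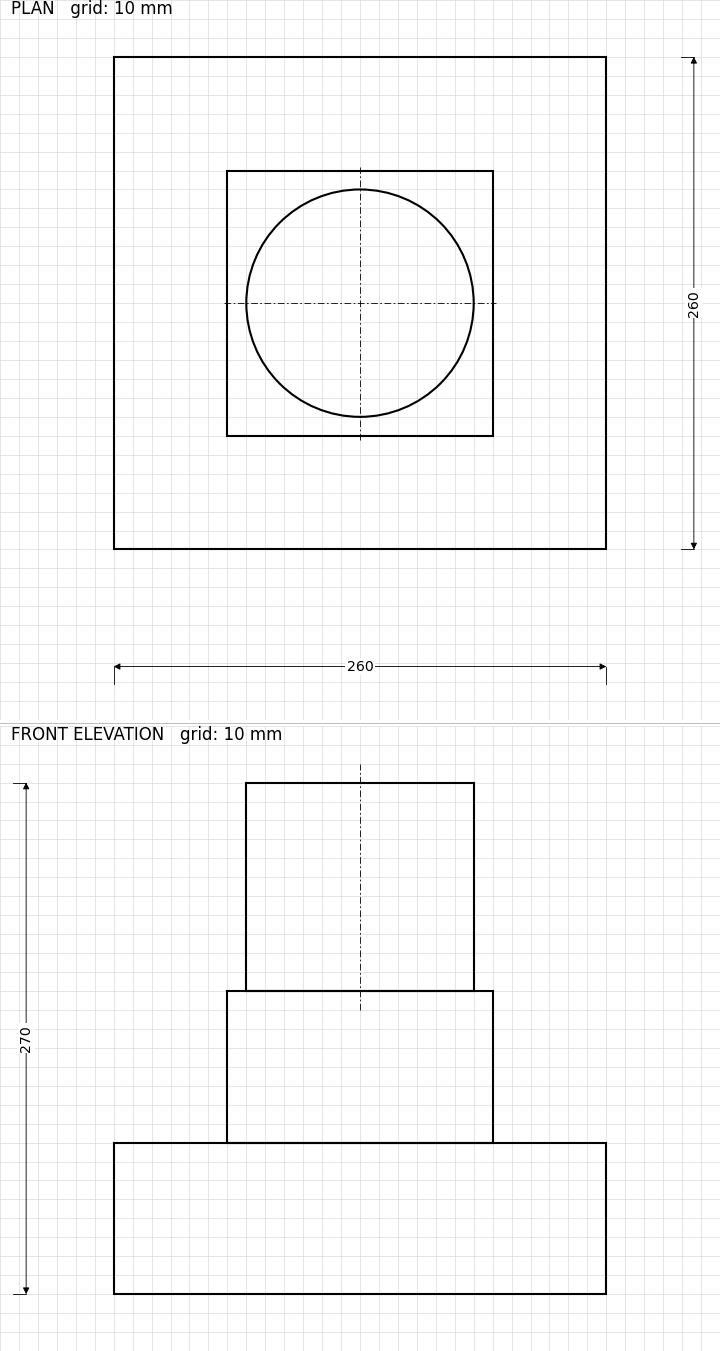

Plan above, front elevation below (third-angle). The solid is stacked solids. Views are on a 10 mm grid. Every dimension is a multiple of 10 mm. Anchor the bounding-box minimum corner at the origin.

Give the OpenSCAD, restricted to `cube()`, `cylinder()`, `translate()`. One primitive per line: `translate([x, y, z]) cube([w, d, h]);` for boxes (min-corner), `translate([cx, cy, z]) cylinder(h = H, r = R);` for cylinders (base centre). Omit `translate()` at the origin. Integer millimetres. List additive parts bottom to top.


cube([260, 260, 80]);
translate([60, 60, 80]) cube([140, 140, 80]);
translate([130, 130, 160]) cylinder(h = 110, r = 60);


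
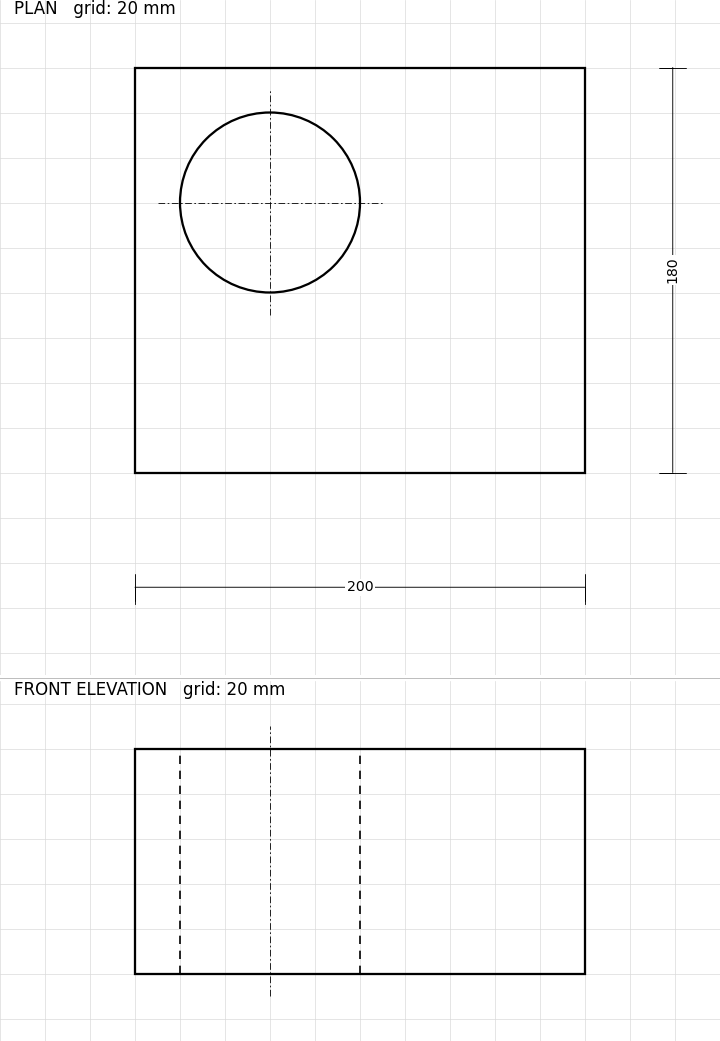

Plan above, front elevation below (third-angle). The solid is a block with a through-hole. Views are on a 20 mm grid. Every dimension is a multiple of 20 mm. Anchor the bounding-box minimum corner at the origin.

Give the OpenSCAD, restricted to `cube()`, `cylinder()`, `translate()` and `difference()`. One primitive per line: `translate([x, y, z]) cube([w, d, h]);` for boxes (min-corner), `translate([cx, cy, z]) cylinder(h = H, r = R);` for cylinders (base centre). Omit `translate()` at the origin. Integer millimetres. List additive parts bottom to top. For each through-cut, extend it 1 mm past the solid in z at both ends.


difference() {
  cube([200, 180, 100]);
  translate([60, 120, -1]) cylinder(h = 102, r = 40);
}
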